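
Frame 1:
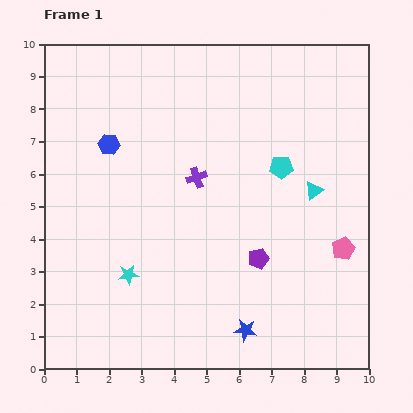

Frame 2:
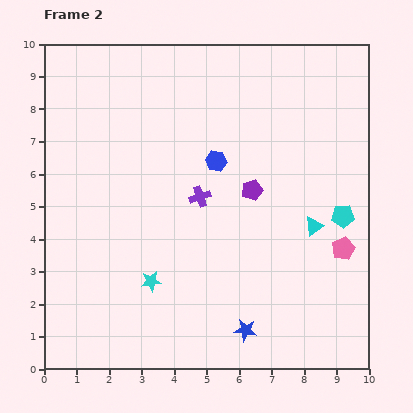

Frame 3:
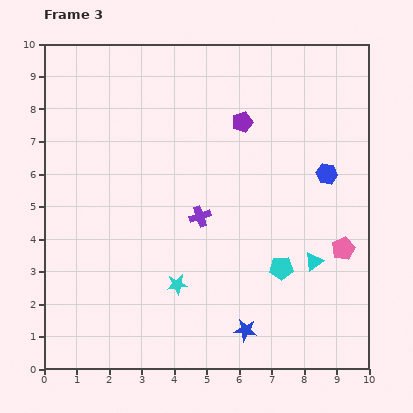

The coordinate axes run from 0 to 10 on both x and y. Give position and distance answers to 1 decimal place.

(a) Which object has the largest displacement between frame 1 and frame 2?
the blue hexagon

(moved 3.3; next 2.4)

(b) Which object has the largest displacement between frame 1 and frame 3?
the blue hexagon

(moved 6.8; next 4.2)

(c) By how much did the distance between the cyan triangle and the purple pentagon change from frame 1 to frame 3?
+2.1

Distance in frame 1: 2.7. Distance in frame 3: 4.8.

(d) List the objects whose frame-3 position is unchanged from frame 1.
the blue star, the pink pentagon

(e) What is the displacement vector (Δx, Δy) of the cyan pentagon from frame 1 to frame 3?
(0.0, -3.1)

The cyan pentagon was at (7.3, 6.2) in frame 1 and (7.3, 3.1) in frame 3.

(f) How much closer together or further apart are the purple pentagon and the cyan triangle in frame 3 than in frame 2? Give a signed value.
+2.6

Distance in frame 2: 2.2. Distance in frame 3: 4.8.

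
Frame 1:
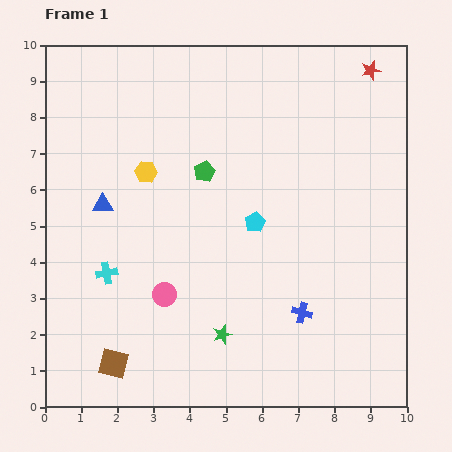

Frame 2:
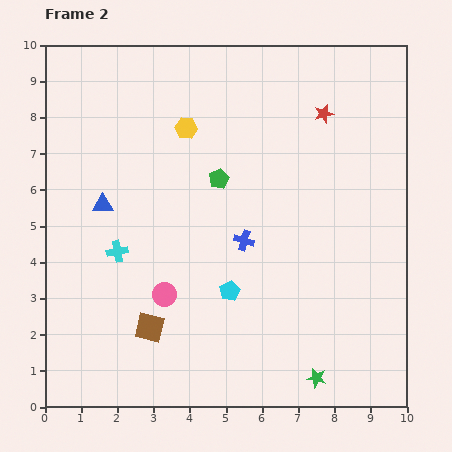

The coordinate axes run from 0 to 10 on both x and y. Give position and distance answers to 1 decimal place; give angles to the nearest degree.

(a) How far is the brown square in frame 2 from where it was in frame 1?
1.4

The brown square moved from (1.9, 1.2) to (2.9, 2.2), a distance of √(1.0² + 1.0²) ≈ 1.4.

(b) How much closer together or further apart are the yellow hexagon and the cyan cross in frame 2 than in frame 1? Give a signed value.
+0.9

Distance in frame 1: 3.0. Distance in frame 2: 3.9.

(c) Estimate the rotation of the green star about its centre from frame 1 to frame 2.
31° clockwise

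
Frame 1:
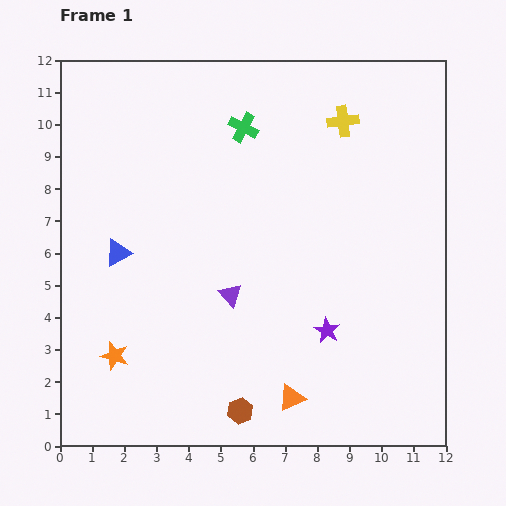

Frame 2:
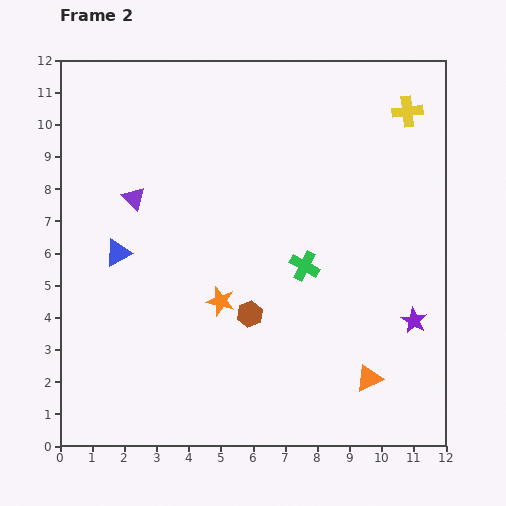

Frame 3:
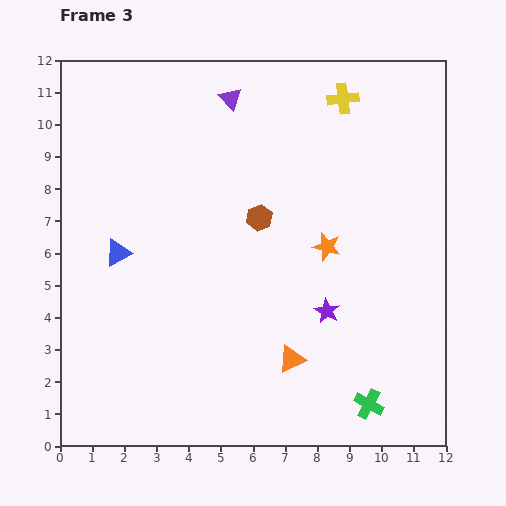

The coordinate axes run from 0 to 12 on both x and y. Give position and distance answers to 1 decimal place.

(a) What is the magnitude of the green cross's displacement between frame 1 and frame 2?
4.7

The green cross moved from (5.7, 9.9) to (7.6, 5.6), a distance of √(1.9² + 4.3²) ≈ 4.7.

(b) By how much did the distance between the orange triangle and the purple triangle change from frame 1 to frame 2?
+5.5

Distance in frame 1: 3.7. Distance in frame 2: 9.2.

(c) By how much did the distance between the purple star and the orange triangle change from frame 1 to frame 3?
-0.5

Distance in frame 1: 2.4. Distance in frame 3: 1.9.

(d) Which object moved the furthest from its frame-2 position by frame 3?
the green cross

(moved 4.7; next 4.3)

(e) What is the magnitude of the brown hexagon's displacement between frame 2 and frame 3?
3.0

The brown hexagon moved from (5.9, 4.1) to (6.2, 7.1), a distance of √(0.3² + 3.0²) ≈ 3.0.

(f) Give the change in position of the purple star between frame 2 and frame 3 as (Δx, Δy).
(-2.7, 0.3)

The purple star was at (11.0, 3.9) in frame 2 and (8.3, 4.2) in frame 3.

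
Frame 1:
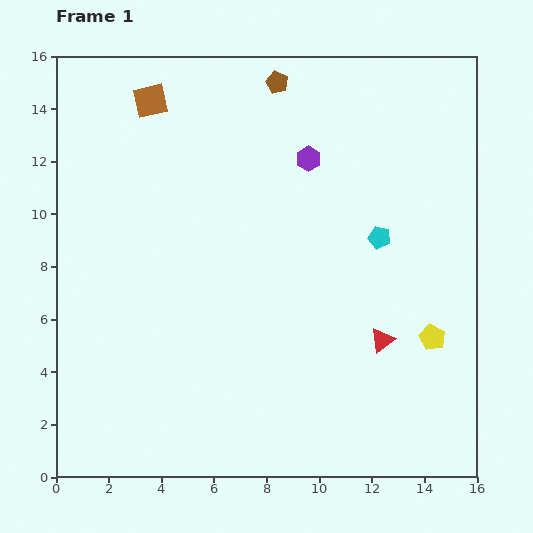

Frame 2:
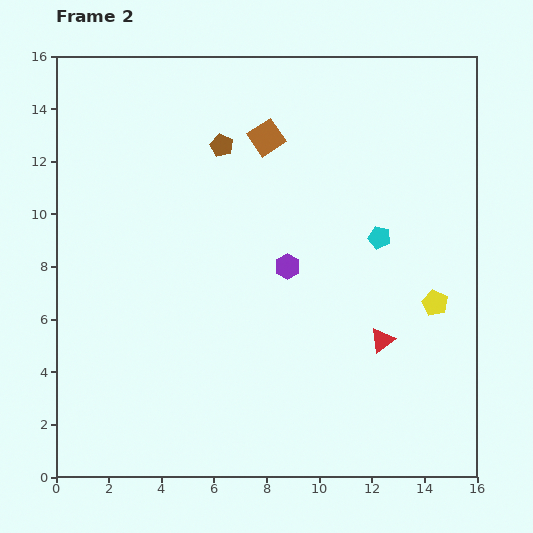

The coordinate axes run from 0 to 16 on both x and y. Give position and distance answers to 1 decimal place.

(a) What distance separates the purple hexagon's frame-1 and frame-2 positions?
4.2

The purple hexagon moved from (9.6, 12.1) to (8.8, 8.0), a distance of √(0.8² + 4.1²) ≈ 4.2.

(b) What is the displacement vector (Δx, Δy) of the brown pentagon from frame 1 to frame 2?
(-2.1, -2.4)

The brown pentagon was at (8.4, 15.0) in frame 1 and (6.3, 12.6) in frame 2.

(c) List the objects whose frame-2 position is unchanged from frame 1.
the red triangle, the cyan pentagon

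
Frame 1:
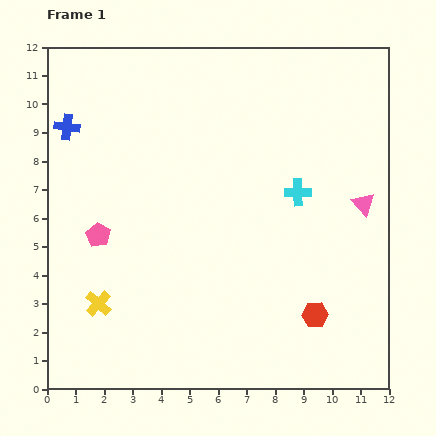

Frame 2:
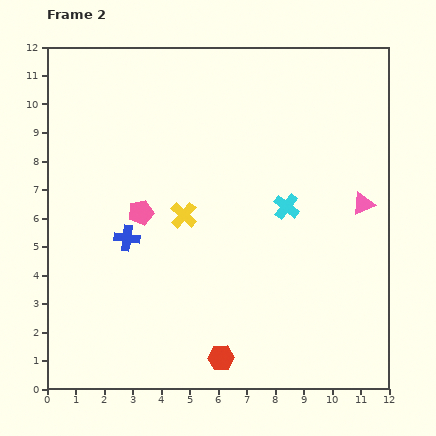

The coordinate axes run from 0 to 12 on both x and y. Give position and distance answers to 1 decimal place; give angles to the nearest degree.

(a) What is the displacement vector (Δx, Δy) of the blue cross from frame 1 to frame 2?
(2.1, -3.9)

The blue cross was at (0.7, 9.2) in frame 1 and (2.8, 5.3) in frame 2.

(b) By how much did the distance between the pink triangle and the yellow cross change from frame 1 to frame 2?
-3.6

Distance in frame 1: 9.9. Distance in frame 2: 6.3.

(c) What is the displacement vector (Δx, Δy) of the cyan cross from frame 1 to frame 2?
(-0.4, -0.5)

The cyan cross was at (8.8, 6.9) in frame 1 and (8.4, 6.4) in frame 2.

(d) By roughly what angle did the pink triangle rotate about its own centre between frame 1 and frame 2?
48° clockwise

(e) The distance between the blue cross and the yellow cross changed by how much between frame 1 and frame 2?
-4.1

Distance in frame 1: 6.3. Distance in frame 2: 2.2.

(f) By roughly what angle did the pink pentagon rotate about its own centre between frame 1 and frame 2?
27° clockwise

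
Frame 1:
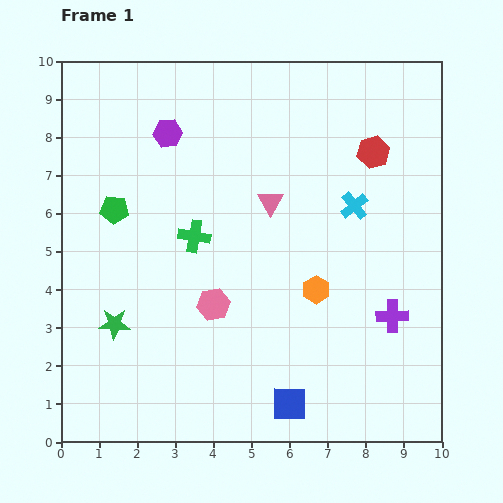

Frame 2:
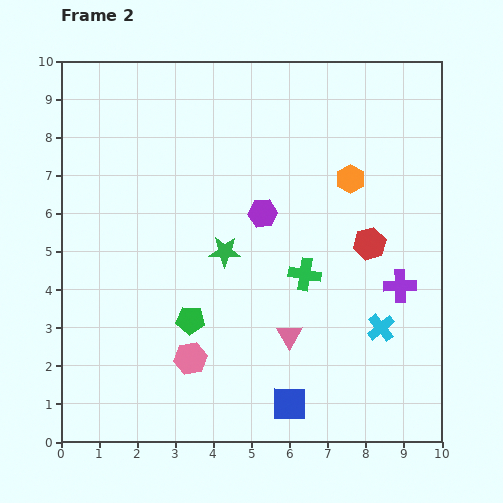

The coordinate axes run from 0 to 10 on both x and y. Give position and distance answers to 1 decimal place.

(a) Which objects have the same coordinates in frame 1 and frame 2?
the blue square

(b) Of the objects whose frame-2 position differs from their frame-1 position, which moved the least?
the purple cross

(moved 0.8)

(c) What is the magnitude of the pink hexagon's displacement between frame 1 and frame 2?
1.5

The pink hexagon moved from (4.0, 3.6) to (3.4, 2.2), a distance of √(0.6² + 1.4²) ≈ 1.5.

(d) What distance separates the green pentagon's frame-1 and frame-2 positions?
3.5

The green pentagon moved from (1.4, 6.1) to (3.4, 3.2), a distance of √(2.0² + 2.9²) ≈ 3.5.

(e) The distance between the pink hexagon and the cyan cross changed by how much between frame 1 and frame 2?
+0.6

Distance in frame 1: 4.5. Distance in frame 2: 5.1.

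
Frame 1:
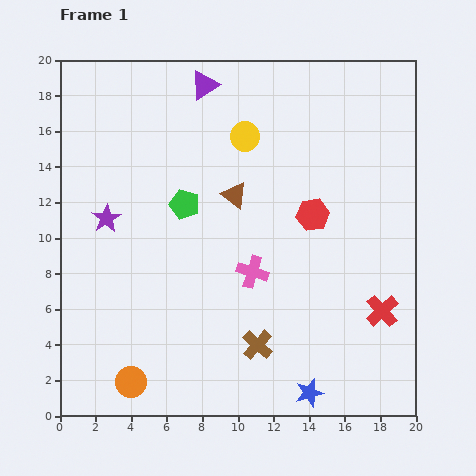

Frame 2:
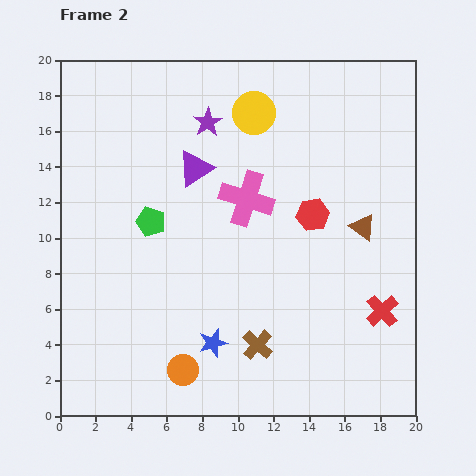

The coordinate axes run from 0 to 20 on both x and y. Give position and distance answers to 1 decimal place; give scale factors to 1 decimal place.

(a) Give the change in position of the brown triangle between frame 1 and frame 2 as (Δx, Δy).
(7.2, -1.8)

The brown triangle was at (9.8, 12.4) in frame 1 and (17.0, 10.6) in frame 2.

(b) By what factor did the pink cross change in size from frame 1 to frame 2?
1.7×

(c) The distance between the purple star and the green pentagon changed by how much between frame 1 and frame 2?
+1.9

Distance in frame 1: 4.5. Distance in frame 2: 6.4.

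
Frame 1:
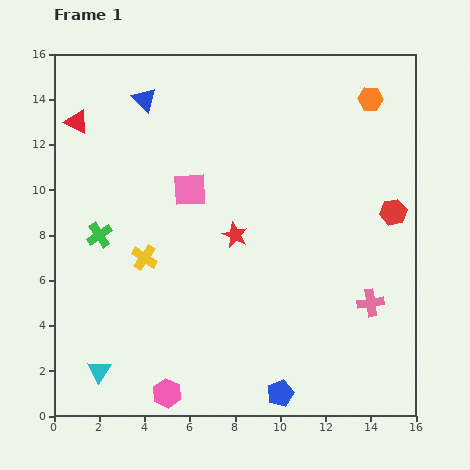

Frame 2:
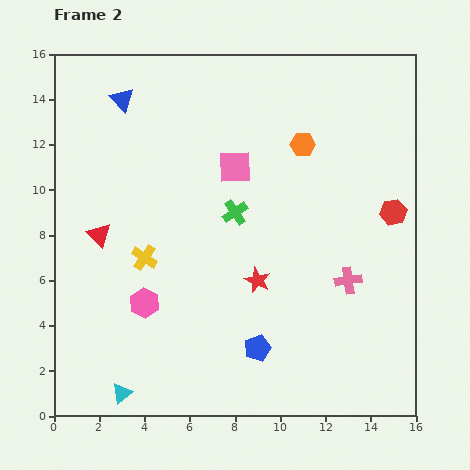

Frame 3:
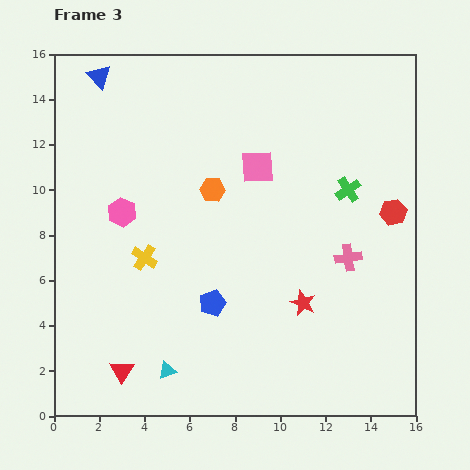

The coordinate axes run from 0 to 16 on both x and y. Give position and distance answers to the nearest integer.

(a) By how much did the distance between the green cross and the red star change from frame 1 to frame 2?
-3

Distance in frame 1: 6. Distance in frame 2: 3.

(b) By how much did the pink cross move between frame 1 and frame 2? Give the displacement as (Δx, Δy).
(-1, 1)

The pink cross was at (14, 5) in frame 1 and (13, 6) in frame 2.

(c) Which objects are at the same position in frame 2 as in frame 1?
the red hexagon, the yellow cross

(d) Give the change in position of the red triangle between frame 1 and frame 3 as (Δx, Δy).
(2, -11)

The red triangle was at (1, 13) in frame 1 and (3, 2) in frame 3.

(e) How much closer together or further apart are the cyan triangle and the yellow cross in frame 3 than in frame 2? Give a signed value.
-1

Distance in frame 2: 6. Distance in frame 3: 5.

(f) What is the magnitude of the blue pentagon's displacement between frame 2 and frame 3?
3

The blue pentagon moved from (9, 3) to (7, 5), a distance of √(2² + 2²) ≈ 3.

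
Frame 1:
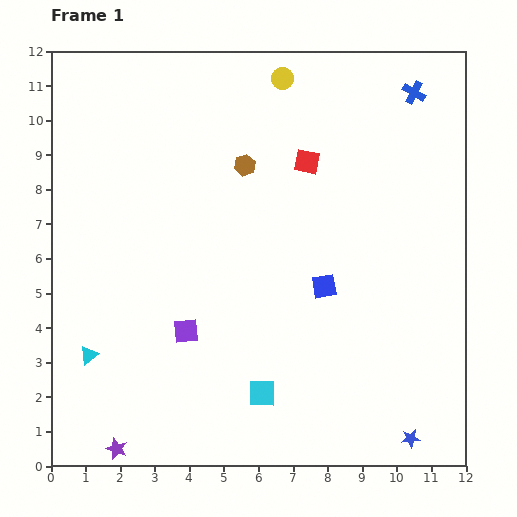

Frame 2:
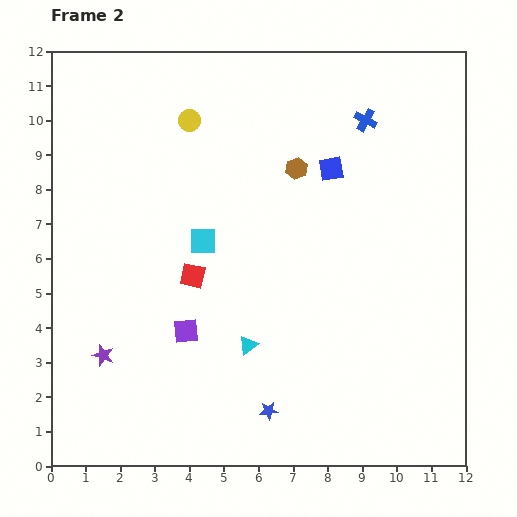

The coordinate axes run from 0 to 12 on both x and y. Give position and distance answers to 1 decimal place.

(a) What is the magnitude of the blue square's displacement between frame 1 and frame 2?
3.4

The blue square moved from (7.9, 5.2) to (8.1, 8.6), a distance of √(0.2² + 3.4²) ≈ 3.4.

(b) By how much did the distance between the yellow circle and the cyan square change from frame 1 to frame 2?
-5.6

Distance in frame 1: 9.1. Distance in frame 2: 3.5.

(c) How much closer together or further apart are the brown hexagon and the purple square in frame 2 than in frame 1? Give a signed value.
+0.6

Distance in frame 1: 5.1. Distance in frame 2: 5.7.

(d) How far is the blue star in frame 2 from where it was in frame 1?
4.2

The blue star moved from (10.4, 0.8) to (6.3, 1.6), a distance of √(4.1² + 0.8²) ≈ 4.2.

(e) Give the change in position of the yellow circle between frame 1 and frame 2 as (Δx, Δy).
(-2.7, -1.2)

The yellow circle was at (6.7, 11.2) in frame 1 and (4.0, 10.0) in frame 2.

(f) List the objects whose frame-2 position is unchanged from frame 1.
the purple square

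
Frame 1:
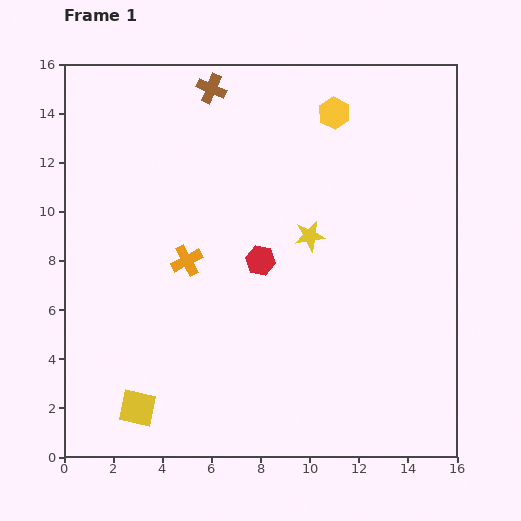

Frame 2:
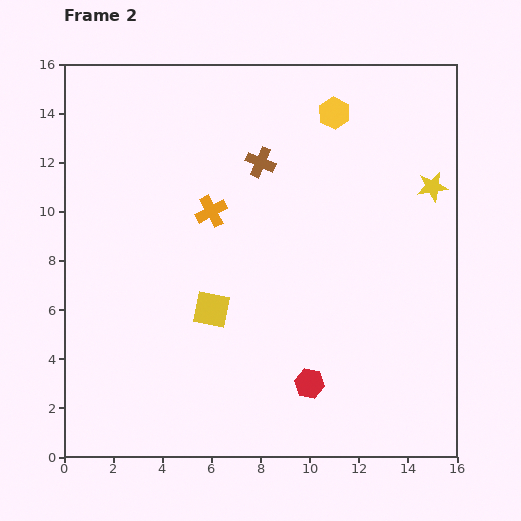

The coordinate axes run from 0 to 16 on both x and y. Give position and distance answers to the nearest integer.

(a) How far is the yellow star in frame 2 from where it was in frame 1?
5

The yellow star moved from (10, 9) to (15, 11), a distance of √(5² + 2²) ≈ 5.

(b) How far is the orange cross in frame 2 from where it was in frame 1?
2

The orange cross moved from (5, 8) to (6, 10), a distance of √(1² + 2²) ≈ 2.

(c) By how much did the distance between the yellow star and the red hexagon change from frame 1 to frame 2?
+7

Distance in frame 1: 2. Distance in frame 2: 9.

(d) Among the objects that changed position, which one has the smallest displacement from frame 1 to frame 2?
the orange cross

(moved 2)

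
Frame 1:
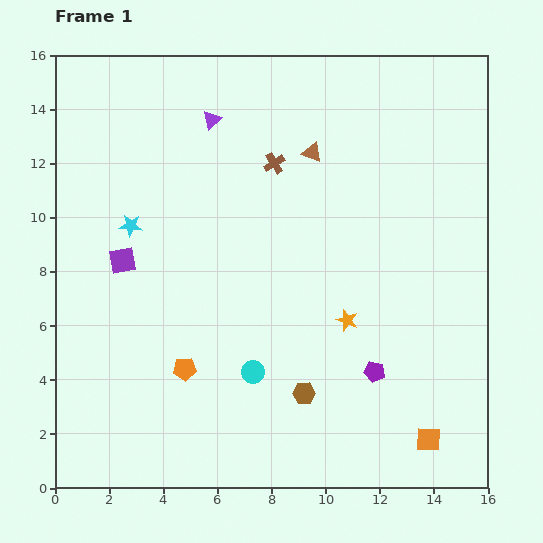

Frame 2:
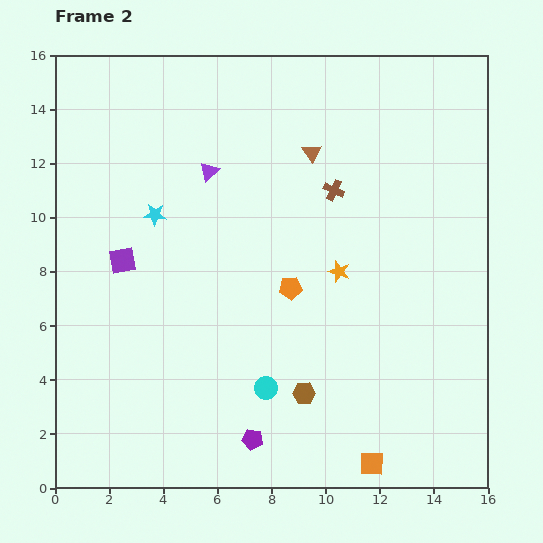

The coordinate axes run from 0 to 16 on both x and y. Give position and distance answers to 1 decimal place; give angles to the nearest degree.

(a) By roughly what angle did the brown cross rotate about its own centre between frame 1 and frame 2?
34° counter-clockwise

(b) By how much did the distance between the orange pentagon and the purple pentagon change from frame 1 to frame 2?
-1.2

Distance in frame 1: 7.0. Distance in frame 2: 5.8.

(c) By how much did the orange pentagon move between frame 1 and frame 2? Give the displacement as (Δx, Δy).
(3.9, 3.0)

The orange pentagon was at (4.8, 4.4) in frame 1 and (8.7, 7.4) in frame 2.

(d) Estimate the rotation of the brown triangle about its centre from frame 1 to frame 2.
36° clockwise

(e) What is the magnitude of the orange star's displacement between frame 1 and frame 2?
1.8

The orange star moved from (10.8, 6.2) to (10.5, 8.0), a distance of √(0.3² + 1.8²) ≈ 1.8.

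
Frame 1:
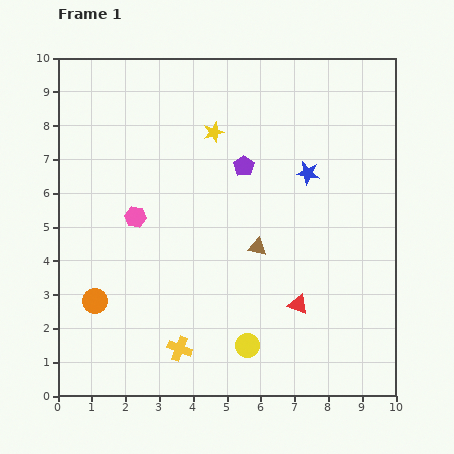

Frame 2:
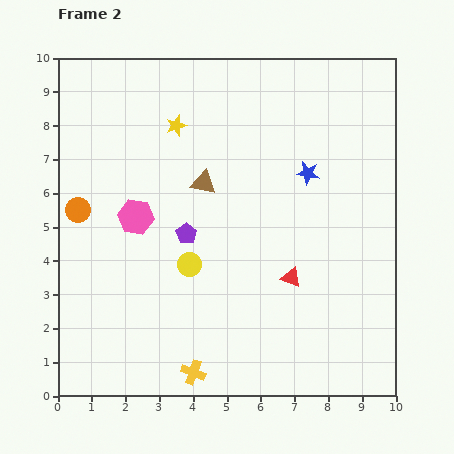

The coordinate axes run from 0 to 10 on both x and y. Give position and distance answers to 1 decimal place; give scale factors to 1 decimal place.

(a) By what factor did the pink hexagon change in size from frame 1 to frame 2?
1.7×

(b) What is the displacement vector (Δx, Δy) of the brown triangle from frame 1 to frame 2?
(-1.6, 1.9)

The brown triangle was at (5.9, 4.4) in frame 1 and (4.3, 6.3) in frame 2.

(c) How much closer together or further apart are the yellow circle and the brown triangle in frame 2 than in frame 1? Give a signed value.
-0.5

Distance in frame 1: 2.9. Distance in frame 2: 2.4.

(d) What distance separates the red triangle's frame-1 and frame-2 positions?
0.8

The red triangle moved from (7.1, 2.7) to (6.9, 3.5), a distance of √(0.2² + 0.8²) ≈ 0.8.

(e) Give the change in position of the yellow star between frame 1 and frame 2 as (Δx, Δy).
(-1.1, 0.2)

The yellow star was at (4.6, 7.8) in frame 1 and (3.5, 8.0) in frame 2.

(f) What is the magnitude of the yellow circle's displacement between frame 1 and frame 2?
2.9

The yellow circle moved from (5.6, 1.5) to (3.9, 3.9), a distance of √(1.7² + 2.4²) ≈ 2.9.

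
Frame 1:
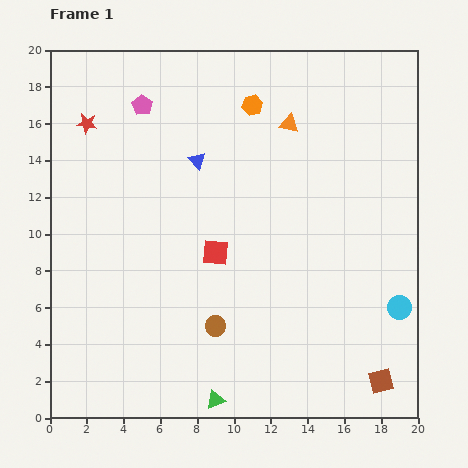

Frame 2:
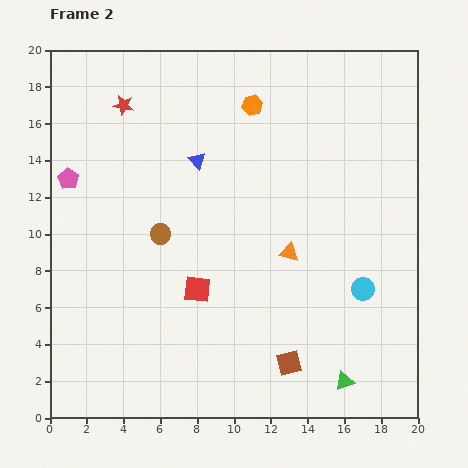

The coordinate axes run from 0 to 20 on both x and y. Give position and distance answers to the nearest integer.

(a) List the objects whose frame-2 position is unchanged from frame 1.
the orange hexagon, the blue triangle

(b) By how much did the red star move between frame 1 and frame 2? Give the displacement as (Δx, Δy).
(2, 1)

The red star was at (2, 16) in frame 1 and (4, 17) in frame 2.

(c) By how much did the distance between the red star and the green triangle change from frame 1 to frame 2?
+2

Distance in frame 1: 17. Distance in frame 2: 19.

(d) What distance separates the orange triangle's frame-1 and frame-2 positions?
7

The orange triangle moved from (13, 16) to (13, 9), a distance of √(0² + 7²) ≈ 7.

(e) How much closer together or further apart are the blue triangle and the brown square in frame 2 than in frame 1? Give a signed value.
-4

Distance in frame 1: 16. Distance in frame 2: 12.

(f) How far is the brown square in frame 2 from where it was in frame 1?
5

The brown square moved from (18, 2) to (13, 3), a distance of √(5² + 1²) ≈ 5.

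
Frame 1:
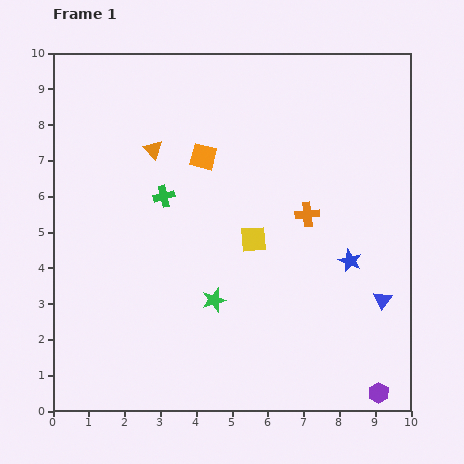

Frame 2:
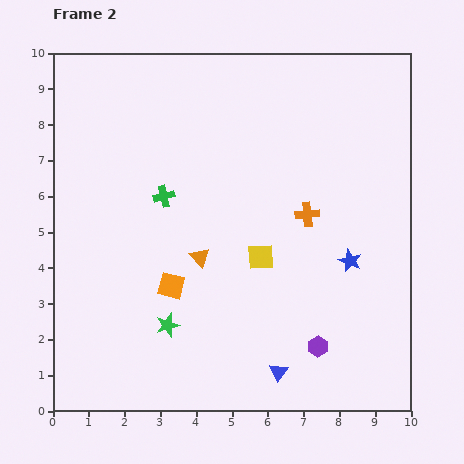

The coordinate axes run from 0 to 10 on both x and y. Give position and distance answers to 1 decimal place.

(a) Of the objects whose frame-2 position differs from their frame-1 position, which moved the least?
the yellow square

(moved 0.5)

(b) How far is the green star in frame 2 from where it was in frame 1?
1.5

The green star moved from (4.5, 3.1) to (3.2, 2.4), a distance of √(1.3² + 0.7²) ≈ 1.5.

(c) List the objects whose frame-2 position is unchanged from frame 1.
the orange cross, the blue star, the green cross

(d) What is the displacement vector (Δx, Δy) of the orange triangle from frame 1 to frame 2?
(1.3, -3.0)

The orange triangle was at (2.8, 7.3) in frame 1 and (4.1, 4.3) in frame 2.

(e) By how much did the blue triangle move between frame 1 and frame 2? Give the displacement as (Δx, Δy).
(-2.9, -2.0)

The blue triangle was at (9.2, 3.1) in frame 1 and (6.3, 1.1) in frame 2.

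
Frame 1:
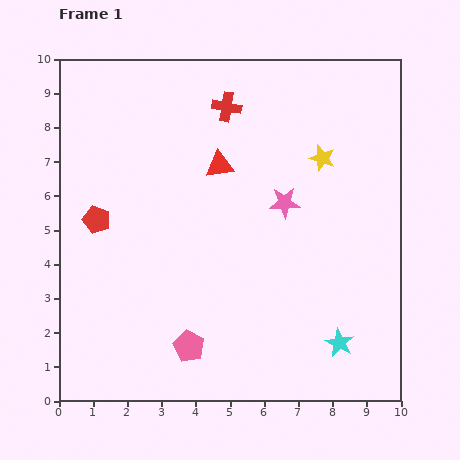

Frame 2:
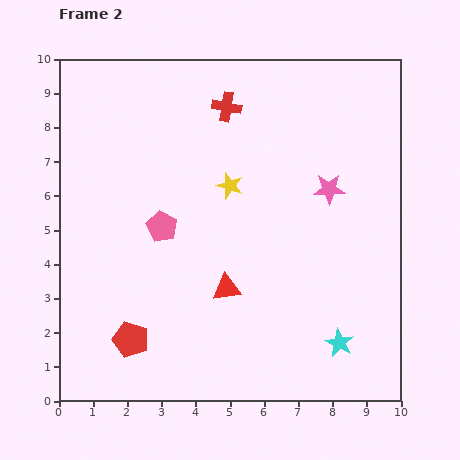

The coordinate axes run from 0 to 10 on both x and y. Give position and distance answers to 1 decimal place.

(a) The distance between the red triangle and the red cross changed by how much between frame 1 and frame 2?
+3.6

Distance in frame 1: 1.7. Distance in frame 2: 5.3.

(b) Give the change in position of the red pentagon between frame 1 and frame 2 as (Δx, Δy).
(1.0, -3.5)

The red pentagon was at (1.1, 5.3) in frame 1 and (2.1, 1.8) in frame 2.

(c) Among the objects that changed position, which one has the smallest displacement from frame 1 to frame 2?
the pink star

(moved 1.4)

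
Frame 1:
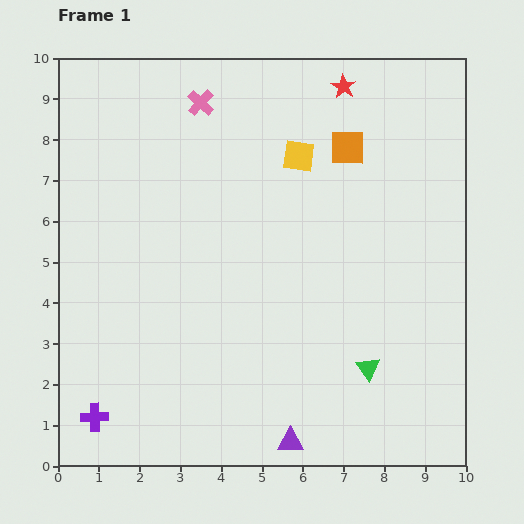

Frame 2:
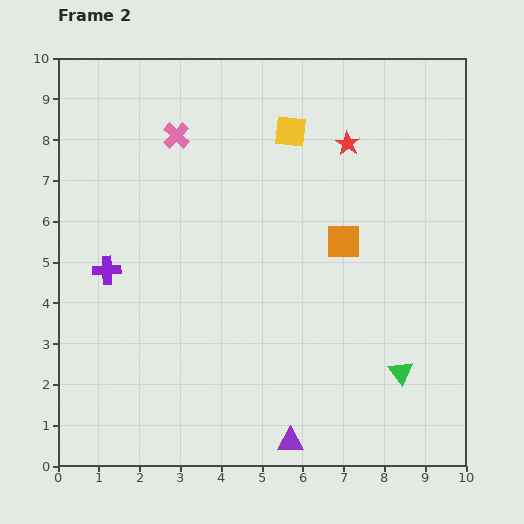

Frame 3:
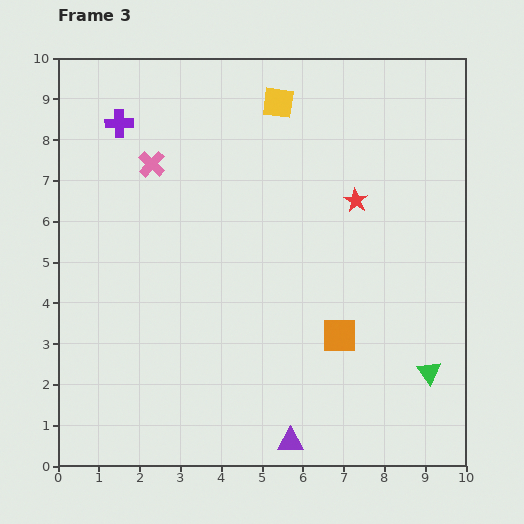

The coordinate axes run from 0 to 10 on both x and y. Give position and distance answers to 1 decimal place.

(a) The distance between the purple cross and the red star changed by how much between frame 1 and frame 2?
-3.4

Distance in frame 1: 10.1. Distance in frame 2: 6.7.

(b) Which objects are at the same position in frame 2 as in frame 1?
the purple triangle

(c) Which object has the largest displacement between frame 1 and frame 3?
the purple cross

(moved 7.2; next 4.6)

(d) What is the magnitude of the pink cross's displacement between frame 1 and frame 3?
1.9

The pink cross moved from (3.5, 8.9) to (2.3, 7.4), a distance of √(1.2² + 1.5²) ≈ 1.9.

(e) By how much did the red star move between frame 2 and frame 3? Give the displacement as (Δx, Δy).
(0.2, -1.4)

The red star was at (7.1, 7.9) in frame 2 and (7.3, 6.5) in frame 3.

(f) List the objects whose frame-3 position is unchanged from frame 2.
the purple triangle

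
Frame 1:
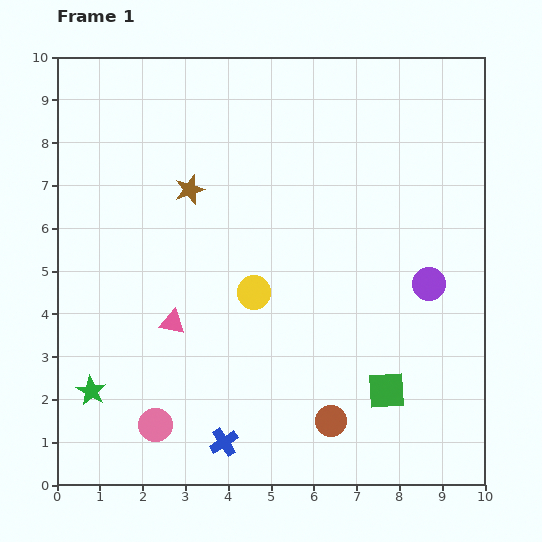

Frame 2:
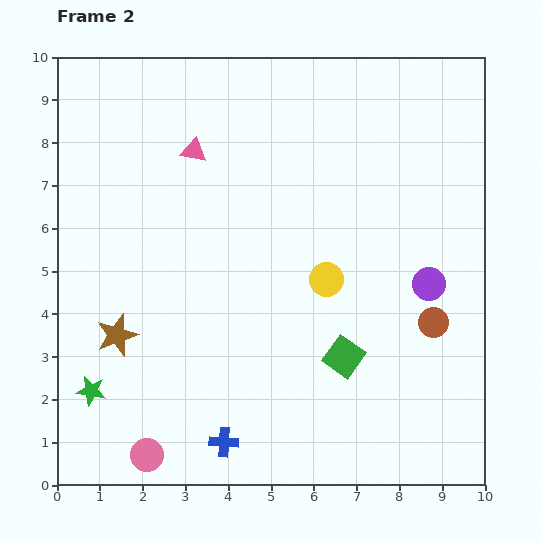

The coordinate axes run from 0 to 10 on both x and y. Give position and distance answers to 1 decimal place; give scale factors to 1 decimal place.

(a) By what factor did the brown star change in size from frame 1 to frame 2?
1.4×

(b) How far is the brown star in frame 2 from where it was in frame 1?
3.8

The brown star moved from (3.1, 6.9) to (1.4, 3.5), a distance of √(1.7² + 3.4²) ≈ 3.8.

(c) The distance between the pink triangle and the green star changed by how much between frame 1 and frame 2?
+3.6

Distance in frame 1: 2.5. Distance in frame 2: 6.1.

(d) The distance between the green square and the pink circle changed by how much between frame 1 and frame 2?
-0.4

Distance in frame 1: 5.5. Distance in frame 2: 5.1.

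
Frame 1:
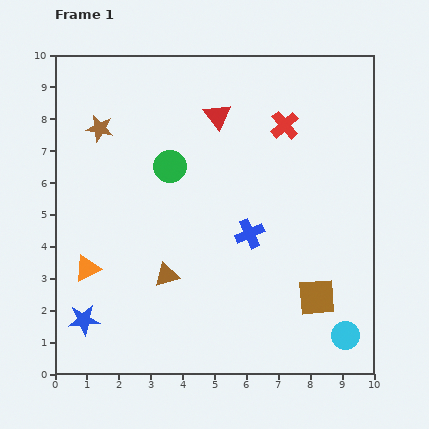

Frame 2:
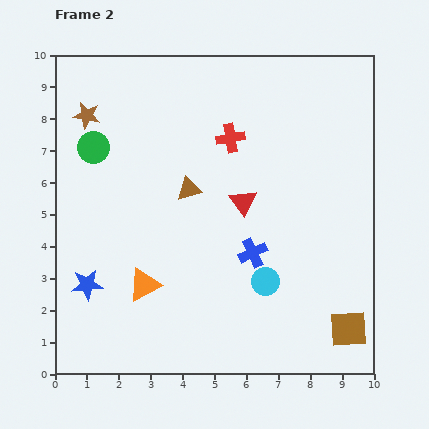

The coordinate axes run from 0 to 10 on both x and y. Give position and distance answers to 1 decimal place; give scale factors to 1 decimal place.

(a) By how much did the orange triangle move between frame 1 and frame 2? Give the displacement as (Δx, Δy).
(1.8, -0.5)

The orange triangle was at (1.0, 3.3) in frame 1 and (2.8, 2.8) in frame 2.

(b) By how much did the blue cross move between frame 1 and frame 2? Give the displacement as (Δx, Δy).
(0.1, -0.6)

The blue cross was at (6.1, 4.4) in frame 1 and (6.2, 3.8) in frame 2.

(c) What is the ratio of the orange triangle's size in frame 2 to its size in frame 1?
1.3×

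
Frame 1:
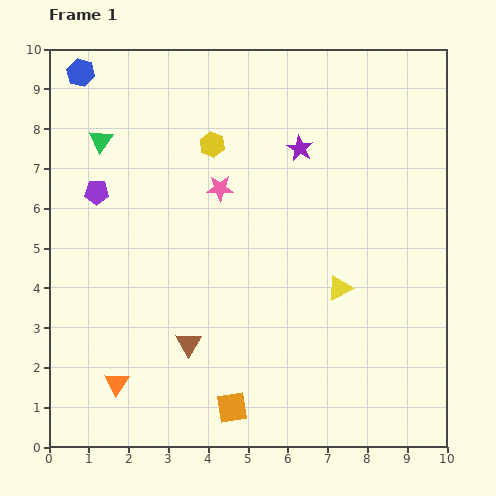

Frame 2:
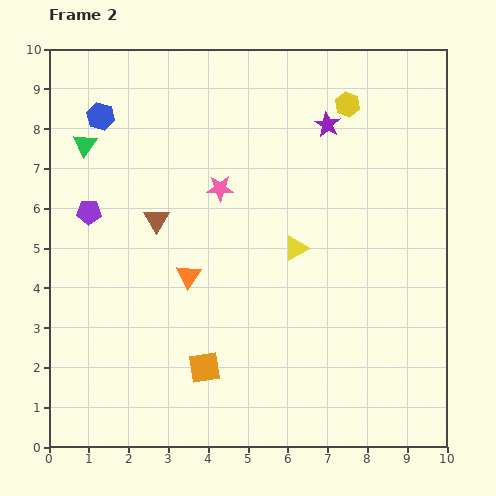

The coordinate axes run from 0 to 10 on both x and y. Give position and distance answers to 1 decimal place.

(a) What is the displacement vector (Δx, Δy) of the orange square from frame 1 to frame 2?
(-0.7, 1.0)

The orange square was at (4.6, 1.0) in frame 1 and (3.9, 2.0) in frame 2.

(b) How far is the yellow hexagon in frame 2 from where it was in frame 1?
3.5

The yellow hexagon moved from (4.1, 7.6) to (7.5, 8.6), a distance of √(3.4² + 1.0²) ≈ 3.5.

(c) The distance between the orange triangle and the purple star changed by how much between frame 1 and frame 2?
-2.3

Distance in frame 1: 7.5. Distance in frame 2: 5.2.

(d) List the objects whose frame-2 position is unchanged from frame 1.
the pink star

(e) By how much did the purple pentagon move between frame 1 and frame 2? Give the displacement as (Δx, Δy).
(-0.2, -0.5)

The purple pentagon was at (1.2, 6.4) in frame 1 and (1.0, 5.9) in frame 2.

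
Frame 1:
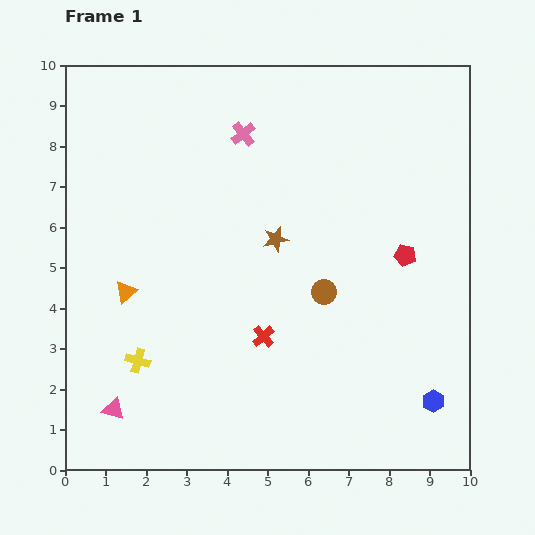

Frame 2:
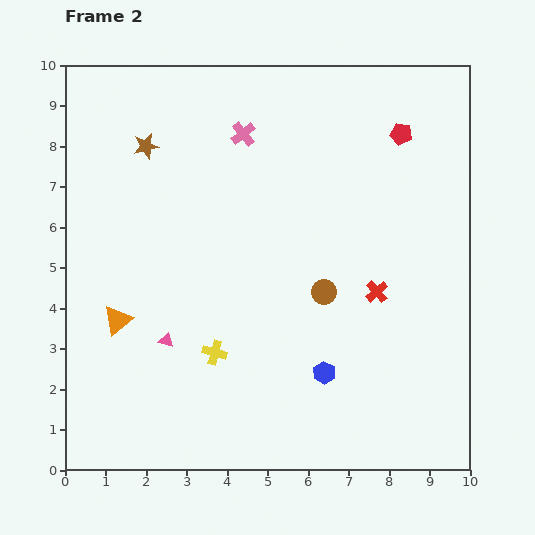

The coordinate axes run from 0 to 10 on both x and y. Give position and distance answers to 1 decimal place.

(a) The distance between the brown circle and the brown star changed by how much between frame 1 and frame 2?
+3.9

Distance in frame 1: 1.8. Distance in frame 2: 5.7.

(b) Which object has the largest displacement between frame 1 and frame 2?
the brown star

(moved 3.9; next 3.0)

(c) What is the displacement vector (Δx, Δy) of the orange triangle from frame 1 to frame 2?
(-0.2, -0.7)

The orange triangle was at (1.5, 4.4) in frame 1 and (1.3, 3.7) in frame 2.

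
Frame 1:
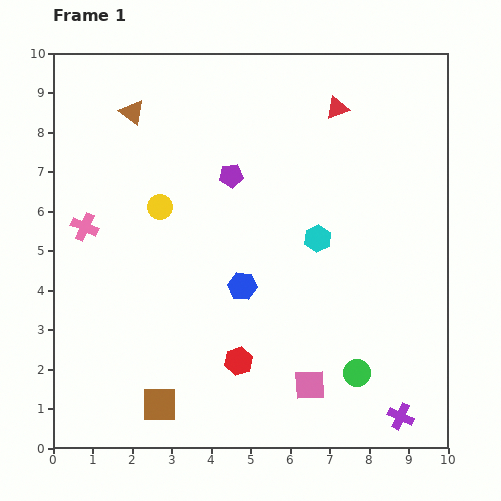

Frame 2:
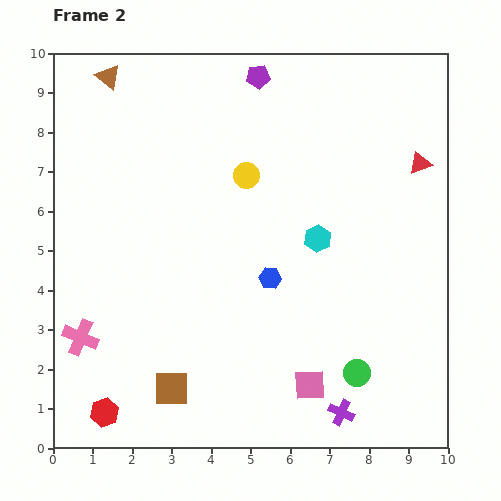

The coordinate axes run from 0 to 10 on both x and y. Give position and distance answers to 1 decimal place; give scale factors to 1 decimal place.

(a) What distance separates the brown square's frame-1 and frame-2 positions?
0.5

The brown square moved from (2.7, 1.1) to (3.0, 1.5), a distance of √(0.3² + 0.4²) ≈ 0.5.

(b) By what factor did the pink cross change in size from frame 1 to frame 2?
1.3×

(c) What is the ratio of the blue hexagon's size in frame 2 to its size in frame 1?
0.8×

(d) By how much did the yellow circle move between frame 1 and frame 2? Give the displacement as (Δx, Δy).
(2.2, 0.8)

The yellow circle was at (2.7, 6.1) in frame 1 and (4.9, 6.9) in frame 2.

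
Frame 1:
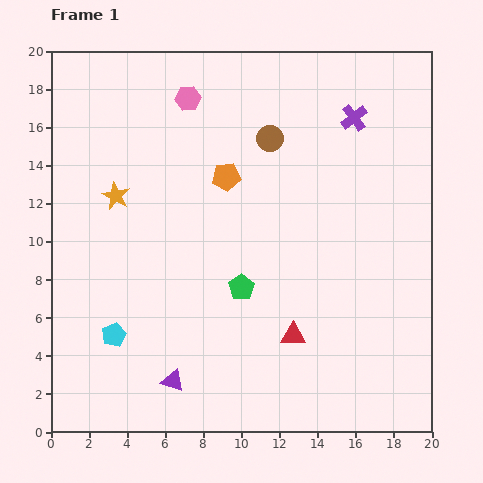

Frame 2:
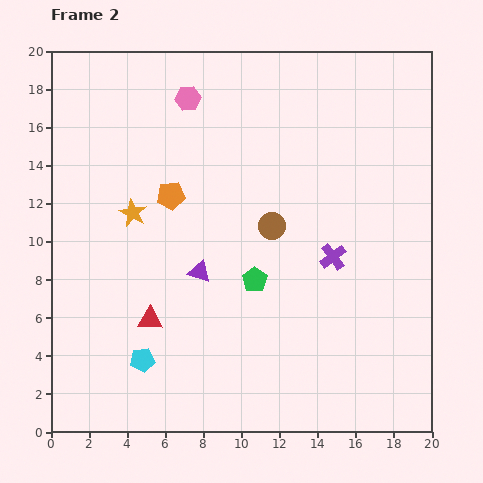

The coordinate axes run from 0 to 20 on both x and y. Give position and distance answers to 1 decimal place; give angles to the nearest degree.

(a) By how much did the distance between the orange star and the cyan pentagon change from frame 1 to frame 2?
+0.4

Distance in frame 1: 7.3. Distance in frame 2: 7.7.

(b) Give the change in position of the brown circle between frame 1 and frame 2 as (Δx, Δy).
(0.1, -4.6)

The brown circle was at (11.5, 15.4) in frame 1 and (11.6, 10.8) in frame 2.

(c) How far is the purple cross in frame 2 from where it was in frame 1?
7.4

The purple cross moved from (15.9, 16.5) to (14.8, 9.2), a distance of √(1.1² + 7.3²) ≈ 7.4.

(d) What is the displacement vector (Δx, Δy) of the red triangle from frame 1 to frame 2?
(-7.5, 0.8)

The red triangle was at (12.7, 5.1) in frame 1 and (5.2, 5.9) in frame 2.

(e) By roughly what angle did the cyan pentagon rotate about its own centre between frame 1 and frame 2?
16° clockwise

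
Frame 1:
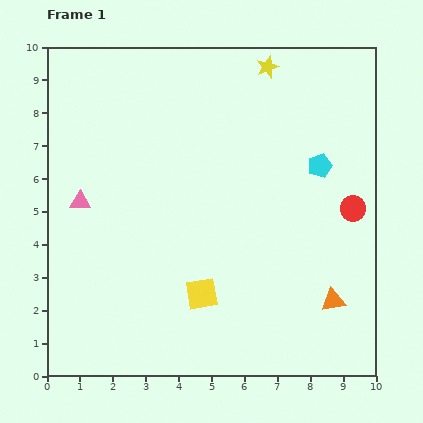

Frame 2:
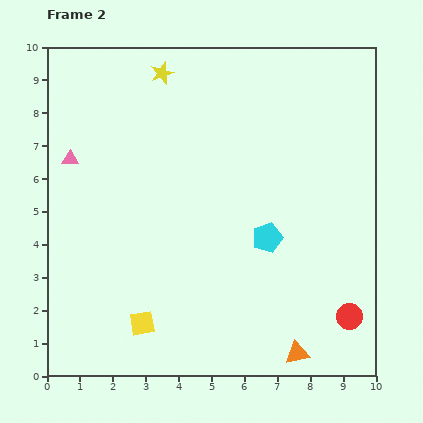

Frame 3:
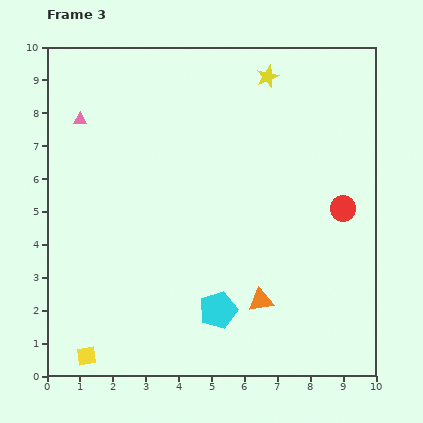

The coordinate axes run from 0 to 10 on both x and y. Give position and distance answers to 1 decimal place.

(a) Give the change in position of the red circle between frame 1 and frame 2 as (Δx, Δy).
(-0.1, -3.3)

The red circle was at (9.3, 5.1) in frame 1 and (9.2, 1.8) in frame 2.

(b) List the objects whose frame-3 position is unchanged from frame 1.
none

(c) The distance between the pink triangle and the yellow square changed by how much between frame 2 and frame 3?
+1.7

Distance in frame 2: 5.5. Distance in frame 3: 7.2.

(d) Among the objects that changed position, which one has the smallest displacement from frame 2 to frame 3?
the pink triangle

(moved 1.2)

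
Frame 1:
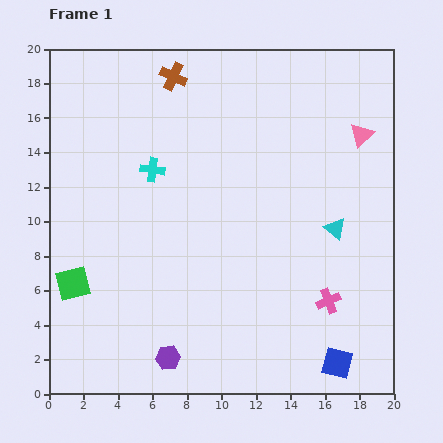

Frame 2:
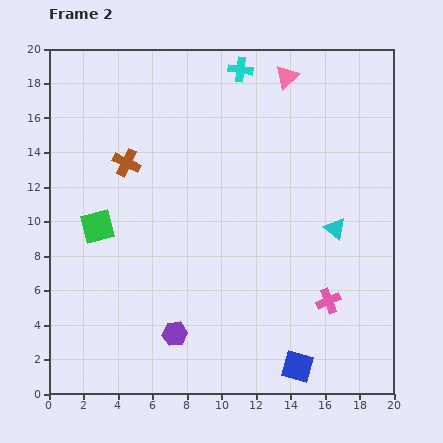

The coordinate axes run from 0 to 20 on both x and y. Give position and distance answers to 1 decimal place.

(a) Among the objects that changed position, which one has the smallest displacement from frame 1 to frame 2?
the purple hexagon

(moved 1.5)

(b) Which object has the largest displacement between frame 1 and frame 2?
the cyan cross

(moved 7.7; next 5.7)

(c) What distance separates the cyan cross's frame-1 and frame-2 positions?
7.7

The cyan cross moved from (6.0, 13.0) to (11.1, 18.8), a distance of √(5.1² + 5.8²) ≈ 7.7.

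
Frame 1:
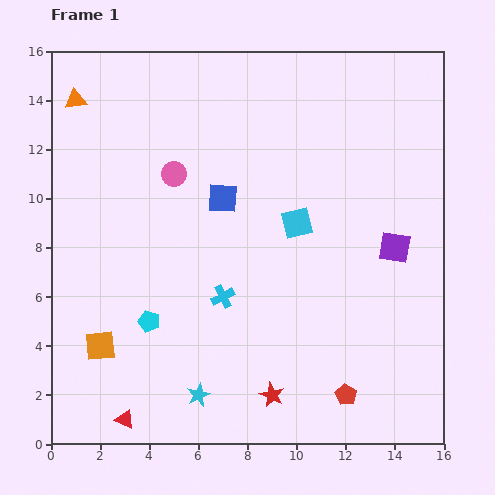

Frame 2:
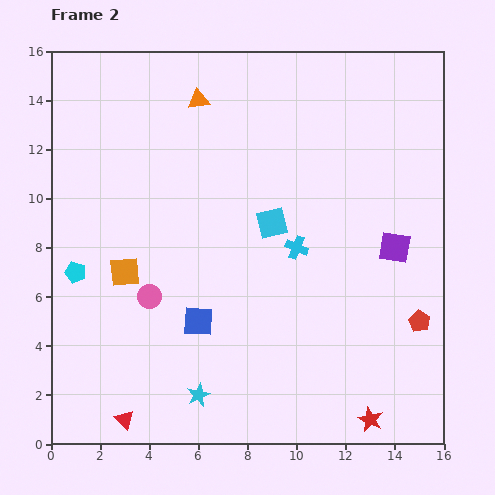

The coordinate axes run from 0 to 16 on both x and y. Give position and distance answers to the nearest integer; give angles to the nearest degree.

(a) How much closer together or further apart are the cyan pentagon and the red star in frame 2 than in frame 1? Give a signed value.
+7

Distance in frame 1: 6. Distance in frame 2: 13.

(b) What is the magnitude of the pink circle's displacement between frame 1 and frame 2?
5

The pink circle moved from (5, 11) to (4, 6), a distance of √(1² + 5²) ≈ 5.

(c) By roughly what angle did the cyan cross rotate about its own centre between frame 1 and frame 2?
40° counter-clockwise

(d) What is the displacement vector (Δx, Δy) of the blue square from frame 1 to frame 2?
(-1, -5)

The blue square was at (7, 10) in frame 1 and (6, 5) in frame 2.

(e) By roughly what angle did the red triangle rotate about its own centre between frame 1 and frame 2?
19° clockwise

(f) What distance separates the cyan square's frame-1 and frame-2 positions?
1

The cyan square moved from (10, 9) to (9, 9), a distance of √(1² + 0²) ≈ 1.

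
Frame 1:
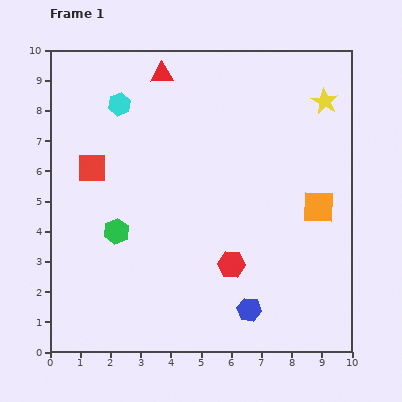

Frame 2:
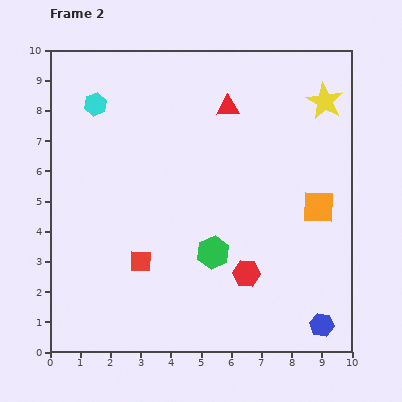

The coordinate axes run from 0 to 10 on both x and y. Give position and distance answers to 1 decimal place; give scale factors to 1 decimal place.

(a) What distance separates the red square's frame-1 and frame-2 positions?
3.5

The red square moved from (1.4, 6.1) to (3.0, 3.0), a distance of √(1.6² + 3.1²) ≈ 3.5.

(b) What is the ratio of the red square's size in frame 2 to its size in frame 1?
0.7×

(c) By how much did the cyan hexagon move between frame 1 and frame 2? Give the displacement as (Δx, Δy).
(-0.8, 0.0)

The cyan hexagon was at (2.3, 8.2) in frame 1 and (1.5, 8.2) in frame 2.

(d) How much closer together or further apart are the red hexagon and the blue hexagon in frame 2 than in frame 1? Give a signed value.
+1.4

Distance in frame 1: 1.6. Distance in frame 2: 3.0.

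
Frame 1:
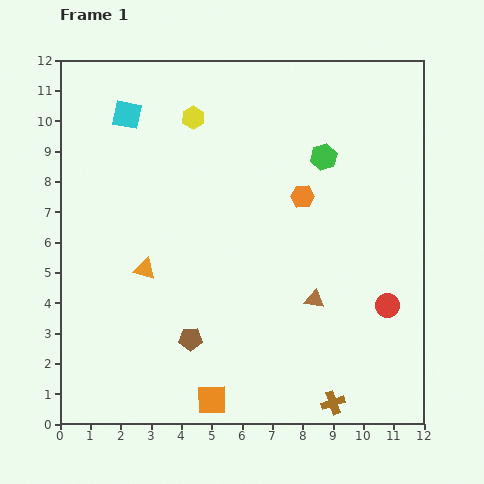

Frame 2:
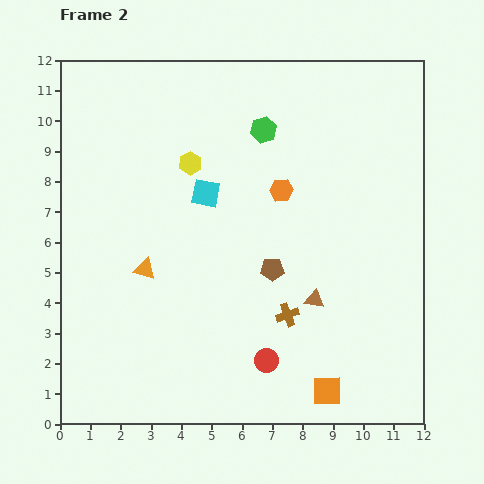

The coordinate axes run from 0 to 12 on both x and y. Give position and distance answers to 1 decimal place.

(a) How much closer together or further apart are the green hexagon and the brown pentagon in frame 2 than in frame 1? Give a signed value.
-2.8

Distance in frame 1: 7.4. Distance in frame 2: 4.6.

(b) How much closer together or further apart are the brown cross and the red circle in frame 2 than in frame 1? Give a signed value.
-2.0

Distance in frame 1: 3.7. Distance in frame 2: 1.7.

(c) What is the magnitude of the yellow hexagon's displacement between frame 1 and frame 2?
1.5

The yellow hexagon moved from (4.4, 10.1) to (4.3, 8.6), a distance of √(0.1² + 1.5²) ≈ 1.5.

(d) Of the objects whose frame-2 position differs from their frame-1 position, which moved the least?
the orange hexagon

(moved 0.7)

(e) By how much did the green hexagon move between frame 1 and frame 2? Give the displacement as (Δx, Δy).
(-2.0, 0.9)

The green hexagon was at (8.7, 8.8) in frame 1 and (6.7, 9.7) in frame 2.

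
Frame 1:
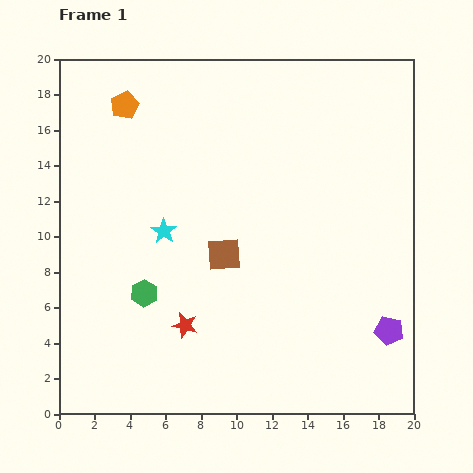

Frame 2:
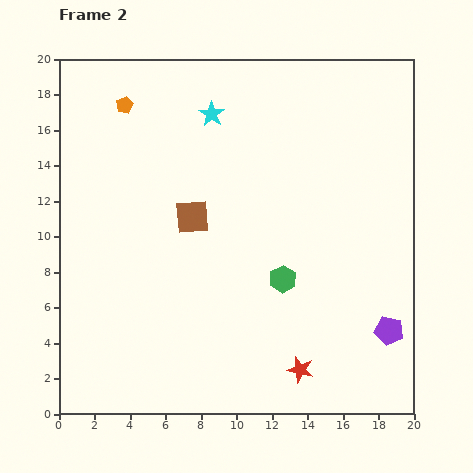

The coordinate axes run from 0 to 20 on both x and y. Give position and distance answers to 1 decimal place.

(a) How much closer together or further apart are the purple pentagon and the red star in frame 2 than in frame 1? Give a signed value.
-6.0

Distance in frame 1: 11.5. Distance in frame 2: 5.5.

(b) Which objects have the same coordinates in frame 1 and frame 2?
the purple pentagon, the orange pentagon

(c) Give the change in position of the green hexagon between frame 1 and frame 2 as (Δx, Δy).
(7.8, 0.8)

The green hexagon was at (4.8, 6.8) in frame 1 and (12.6, 7.6) in frame 2.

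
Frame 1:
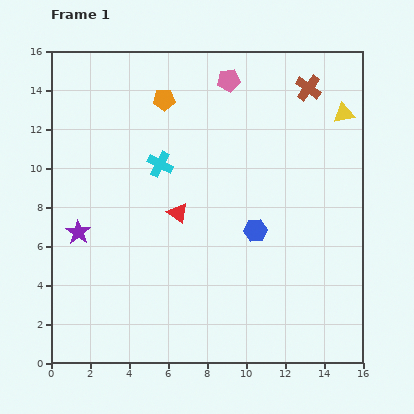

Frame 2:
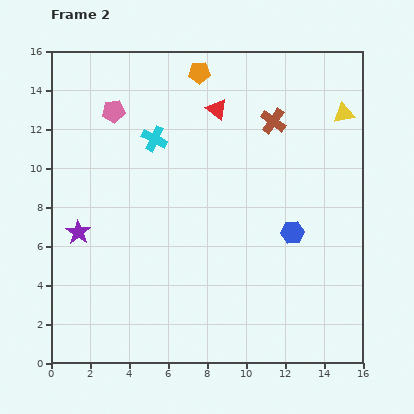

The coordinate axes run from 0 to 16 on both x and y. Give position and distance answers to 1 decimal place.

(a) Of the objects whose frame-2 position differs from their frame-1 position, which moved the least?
the cyan cross

(moved 1.3)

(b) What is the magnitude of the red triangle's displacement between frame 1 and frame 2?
5.7

The red triangle moved from (6.5, 7.7) to (8.5, 13.0), a distance of √(2.0² + 5.3²) ≈ 5.7.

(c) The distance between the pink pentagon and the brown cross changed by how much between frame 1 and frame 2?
+4.1

Distance in frame 1: 4.1. Distance in frame 2: 8.2.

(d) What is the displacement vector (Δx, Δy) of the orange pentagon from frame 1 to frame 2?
(1.8, 1.4)

The orange pentagon was at (5.8, 13.5) in frame 1 and (7.6, 14.9) in frame 2.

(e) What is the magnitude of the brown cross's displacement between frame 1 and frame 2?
2.5

The brown cross moved from (13.2, 14.1) to (11.4, 12.4), a distance of √(1.8² + 1.7²) ≈ 2.5.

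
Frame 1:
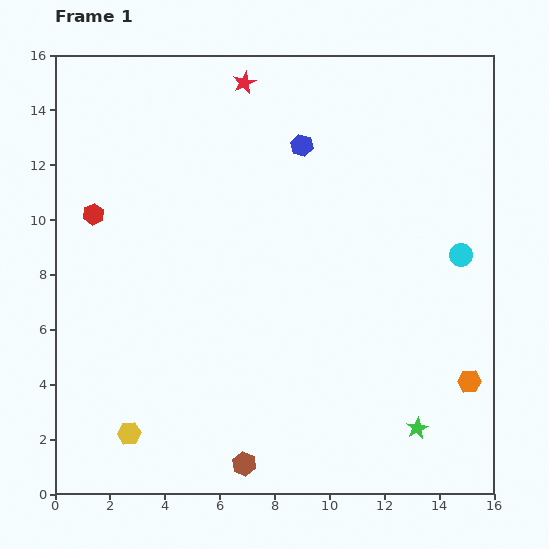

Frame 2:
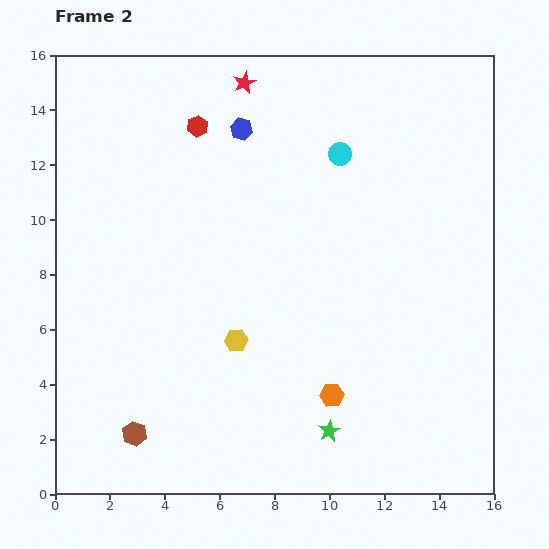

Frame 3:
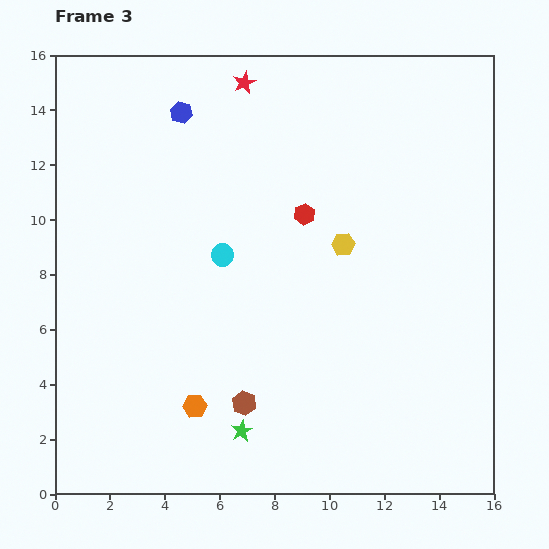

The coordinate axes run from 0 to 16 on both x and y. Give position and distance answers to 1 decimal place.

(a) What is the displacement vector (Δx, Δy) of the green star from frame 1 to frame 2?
(-3.2, -0.1)

The green star was at (13.2, 2.4) in frame 1 and (10.0, 2.3) in frame 2.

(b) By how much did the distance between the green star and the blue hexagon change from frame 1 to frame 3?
+0.7

Distance in frame 1: 11.1. Distance in frame 3: 11.8.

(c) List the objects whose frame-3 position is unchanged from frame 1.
the red star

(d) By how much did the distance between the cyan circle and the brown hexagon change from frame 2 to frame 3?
-7.2

Distance in frame 2: 12.7. Distance in frame 3: 5.5.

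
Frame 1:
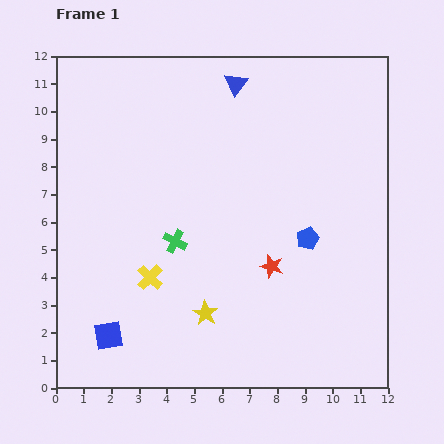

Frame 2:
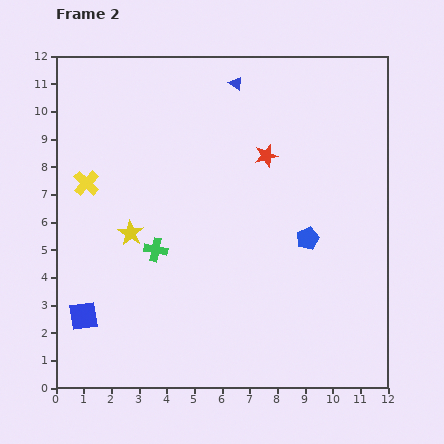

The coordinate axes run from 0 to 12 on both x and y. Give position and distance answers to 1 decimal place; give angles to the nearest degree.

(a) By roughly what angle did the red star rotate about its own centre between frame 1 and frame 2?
29° counter-clockwise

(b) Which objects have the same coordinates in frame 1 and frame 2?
the blue triangle, the blue pentagon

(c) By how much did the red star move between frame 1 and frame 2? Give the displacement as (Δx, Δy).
(-0.2, 4.0)

The red star was at (7.8, 4.4) in frame 1 and (7.6, 8.4) in frame 2.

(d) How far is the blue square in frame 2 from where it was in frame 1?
1.1

The blue square moved from (1.9, 1.9) to (1.0, 2.6), a distance of √(0.9² + 0.7²) ≈ 1.1.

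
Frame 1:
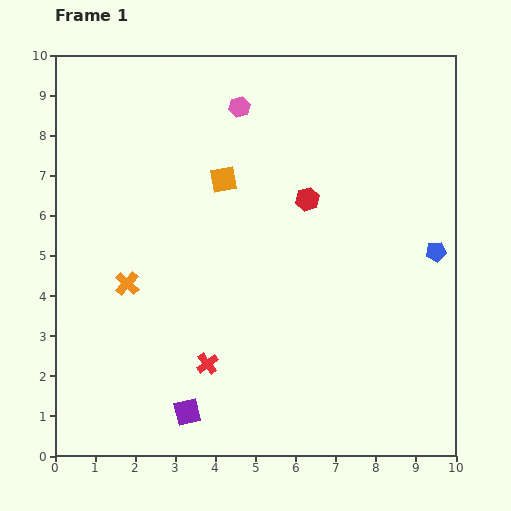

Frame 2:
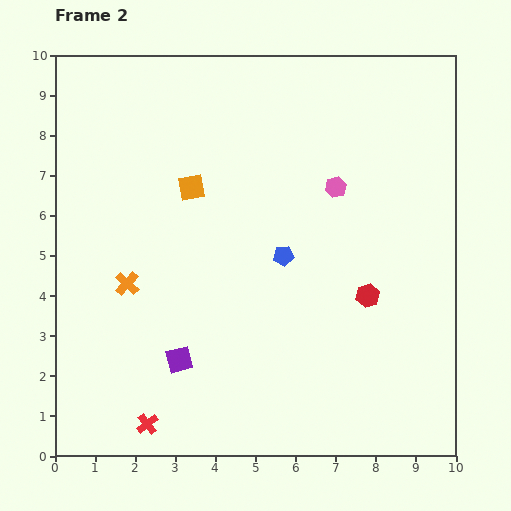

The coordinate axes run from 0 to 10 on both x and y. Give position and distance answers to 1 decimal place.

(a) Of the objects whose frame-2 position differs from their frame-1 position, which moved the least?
the orange square

(moved 0.8)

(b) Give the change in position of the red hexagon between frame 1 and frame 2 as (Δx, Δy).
(1.5, -2.4)

The red hexagon was at (6.3, 6.4) in frame 1 and (7.8, 4.0) in frame 2.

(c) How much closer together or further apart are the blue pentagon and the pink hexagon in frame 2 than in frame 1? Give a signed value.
-4.0

Distance in frame 1: 6.1. Distance in frame 2: 2.1.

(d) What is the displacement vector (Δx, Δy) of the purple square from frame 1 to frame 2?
(-0.2, 1.3)

The purple square was at (3.3, 1.1) in frame 1 and (3.1, 2.4) in frame 2.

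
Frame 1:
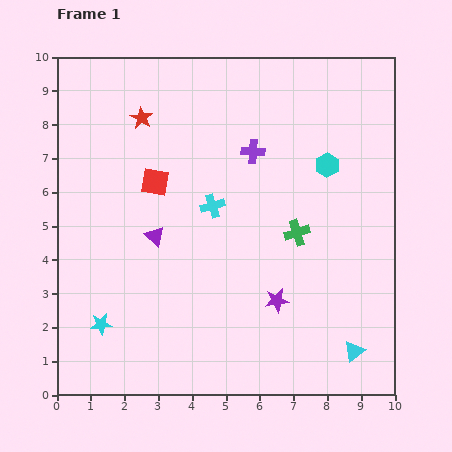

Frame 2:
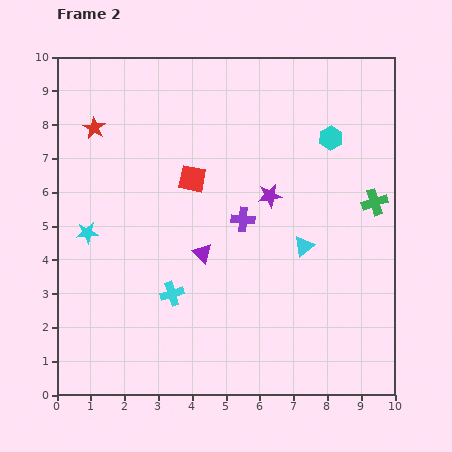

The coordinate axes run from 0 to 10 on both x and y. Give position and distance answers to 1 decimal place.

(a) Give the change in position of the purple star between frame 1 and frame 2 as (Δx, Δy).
(-0.2, 3.1)

The purple star was at (6.5, 2.8) in frame 1 and (6.3, 5.9) in frame 2.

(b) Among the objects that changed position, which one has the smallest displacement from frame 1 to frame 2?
the cyan hexagon

(moved 0.8)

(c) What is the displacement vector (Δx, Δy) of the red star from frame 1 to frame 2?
(-1.4, -0.3)

The red star was at (2.5, 8.2) in frame 1 and (1.1, 7.9) in frame 2.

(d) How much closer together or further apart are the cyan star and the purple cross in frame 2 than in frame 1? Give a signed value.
-2.2

Distance in frame 1: 6.8. Distance in frame 2: 4.6.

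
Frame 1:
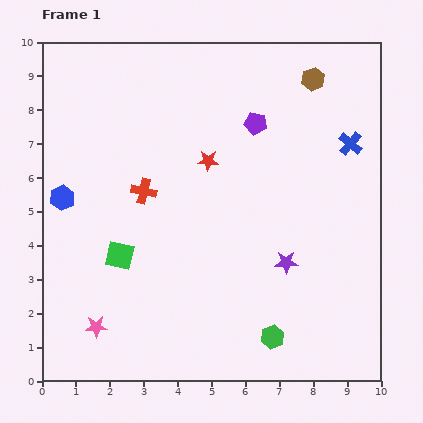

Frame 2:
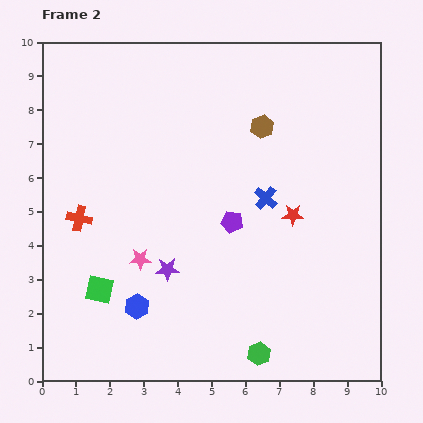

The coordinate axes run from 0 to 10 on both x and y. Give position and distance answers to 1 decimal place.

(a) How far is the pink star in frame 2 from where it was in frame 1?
2.4

The pink star moved from (1.6, 1.6) to (2.9, 3.6), a distance of √(1.3² + 2.0²) ≈ 2.4.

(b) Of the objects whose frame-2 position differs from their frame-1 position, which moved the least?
the green hexagon

(moved 0.6)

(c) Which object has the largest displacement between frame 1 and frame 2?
the blue hexagon

(moved 3.9; next 3.5)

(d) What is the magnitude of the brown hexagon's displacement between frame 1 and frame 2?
2.1

The brown hexagon moved from (8.0, 8.9) to (6.5, 7.5), a distance of √(1.5² + 1.4²) ≈ 2.1.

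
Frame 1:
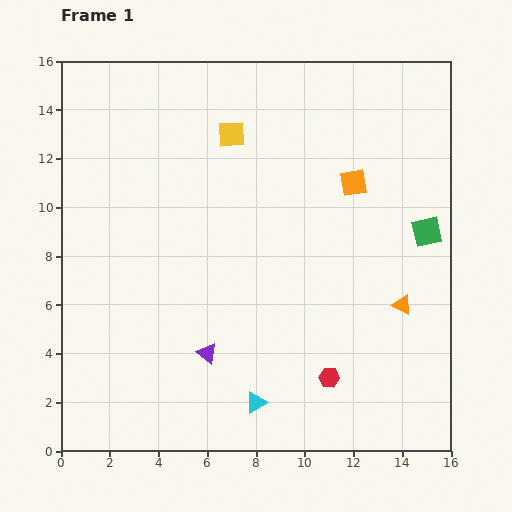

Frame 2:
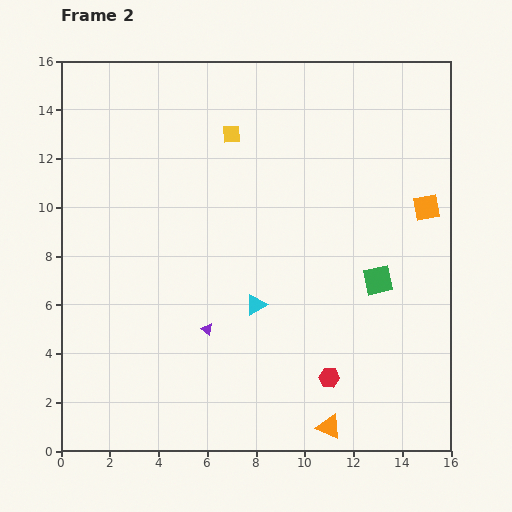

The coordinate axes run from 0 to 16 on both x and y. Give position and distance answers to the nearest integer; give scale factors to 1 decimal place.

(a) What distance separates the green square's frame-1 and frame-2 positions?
3

The green square moved from (15, 9) to (13, 7), a distance of √(2² + 2²) ≈ 3.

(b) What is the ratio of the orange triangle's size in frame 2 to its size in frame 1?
1.3×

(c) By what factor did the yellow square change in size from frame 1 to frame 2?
0.7×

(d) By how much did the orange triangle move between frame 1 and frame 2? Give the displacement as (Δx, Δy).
(-3, -5)

The orange triangle was at (14, 6) in frame 1 and (11, 1) in frame 2.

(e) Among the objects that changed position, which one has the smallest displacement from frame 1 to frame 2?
the purple triangle

(moved 1)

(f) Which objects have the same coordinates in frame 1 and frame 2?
the yellow square, the red hexagon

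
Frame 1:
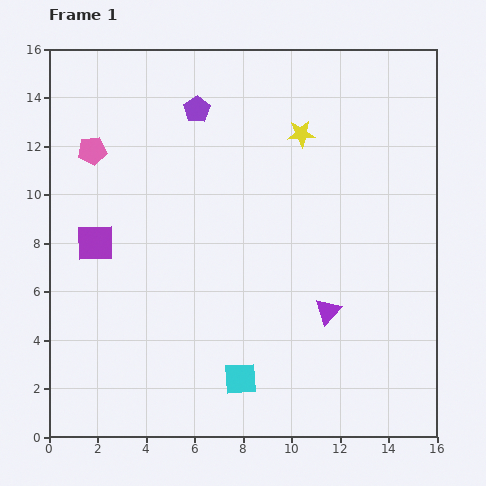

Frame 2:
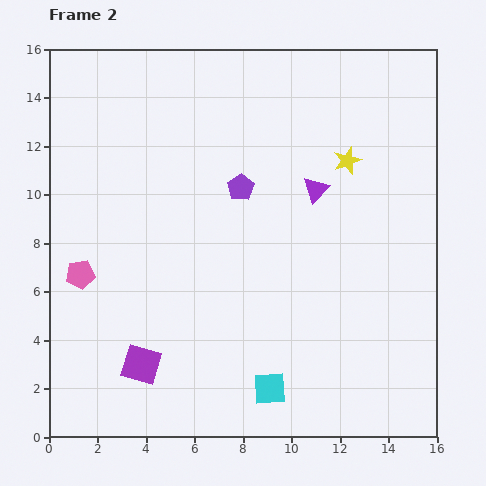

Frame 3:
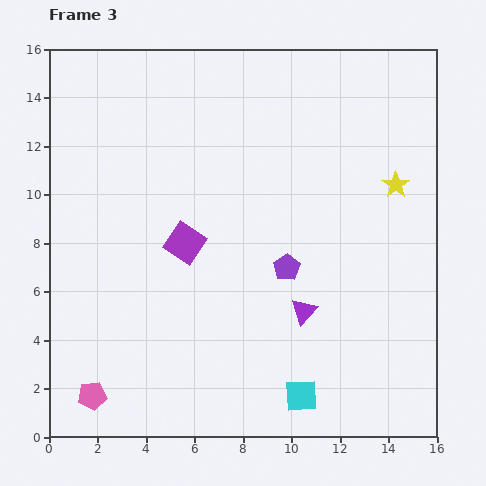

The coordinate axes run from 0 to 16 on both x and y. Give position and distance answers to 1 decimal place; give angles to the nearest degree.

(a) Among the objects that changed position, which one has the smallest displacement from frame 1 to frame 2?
the cyan square

(moved 1.3)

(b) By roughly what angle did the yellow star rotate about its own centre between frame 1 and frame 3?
30° counter-clockwise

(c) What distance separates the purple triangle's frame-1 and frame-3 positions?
1.0

The purple triangle moved from (11.5, 5.2) to (10.5, 5.2), a distance of √(1.0² + 0.0²) ≈ 1.0.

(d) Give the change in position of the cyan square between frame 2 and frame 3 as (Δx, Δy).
(1.3, -0.3)

The cyan square was at (9.1, 2.0) in frame 2 and (10.4, 1.7) in frame 3.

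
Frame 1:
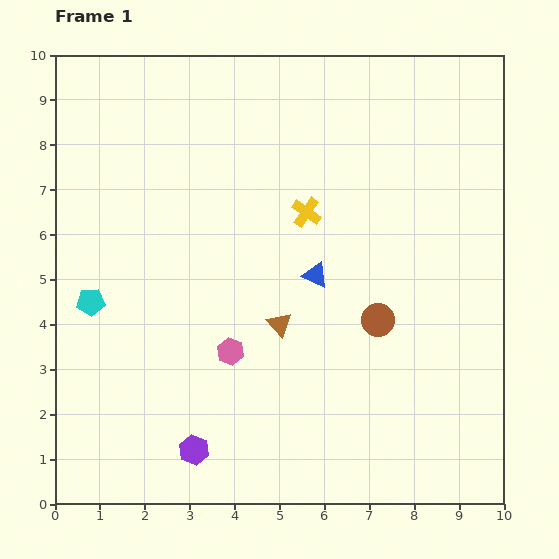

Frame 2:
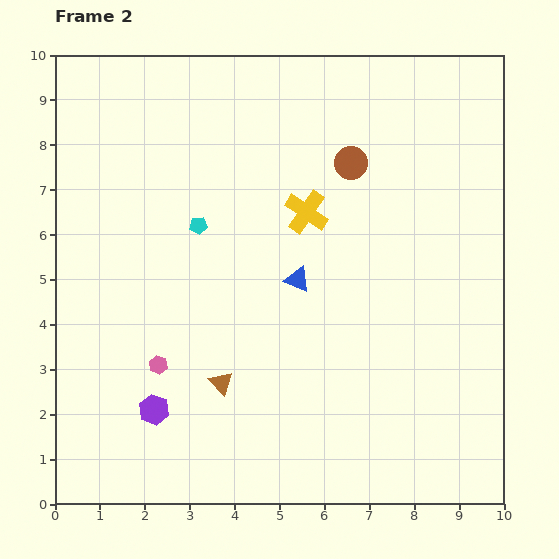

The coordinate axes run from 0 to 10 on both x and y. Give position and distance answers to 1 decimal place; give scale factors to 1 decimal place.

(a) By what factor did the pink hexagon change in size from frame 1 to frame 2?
0.7×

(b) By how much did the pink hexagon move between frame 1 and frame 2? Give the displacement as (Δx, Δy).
(-1.6, -0.3)

The pink hexagon was at (3.9, 3.4) in frame 1 and (2.3, 3.1) in frame 2.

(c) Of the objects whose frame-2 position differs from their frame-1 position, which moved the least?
the blue triangle

(moved 0.4)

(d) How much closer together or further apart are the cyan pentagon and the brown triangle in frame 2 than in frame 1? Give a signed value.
-0.7

Distance in frame 1: 4.2. Distance in frame 2: 3.5.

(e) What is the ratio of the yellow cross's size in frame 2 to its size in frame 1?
1.5×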